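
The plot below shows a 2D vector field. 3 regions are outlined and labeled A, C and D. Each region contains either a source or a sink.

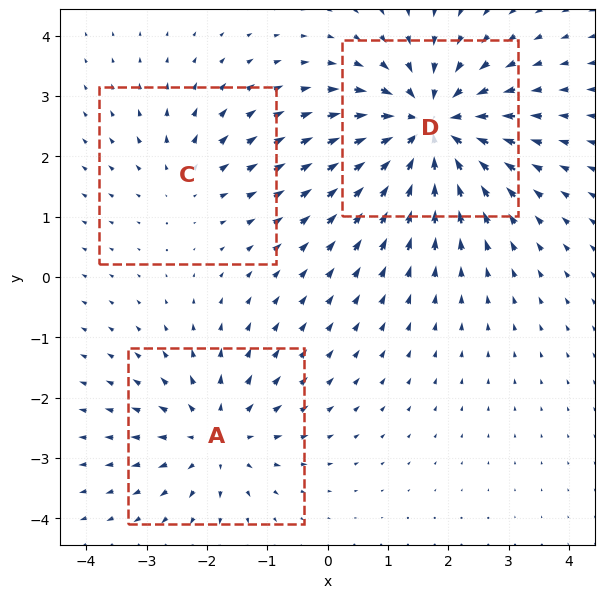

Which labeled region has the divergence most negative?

D

Divergence at each region's feature centre — A: about +3, C: about +2, D: about -5. Region D is most negative.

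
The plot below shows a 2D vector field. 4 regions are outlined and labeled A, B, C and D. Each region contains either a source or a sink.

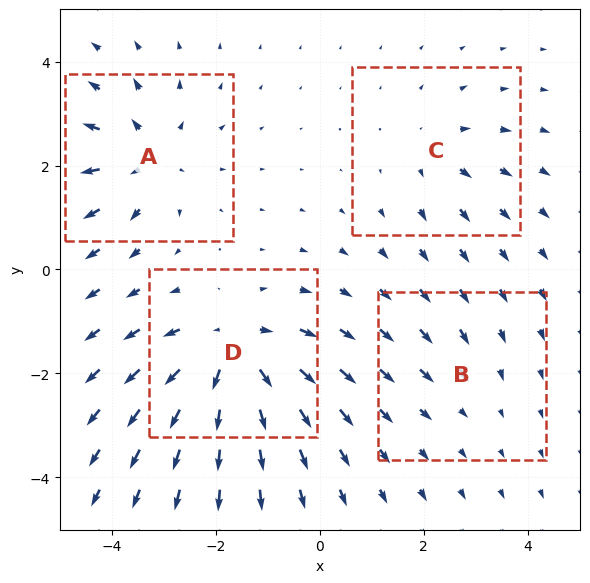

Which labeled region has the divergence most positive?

Divergence at each region's feature centre — A: about +5, B: about -2, C: about +3, D: about +7. Region D is most positive.

D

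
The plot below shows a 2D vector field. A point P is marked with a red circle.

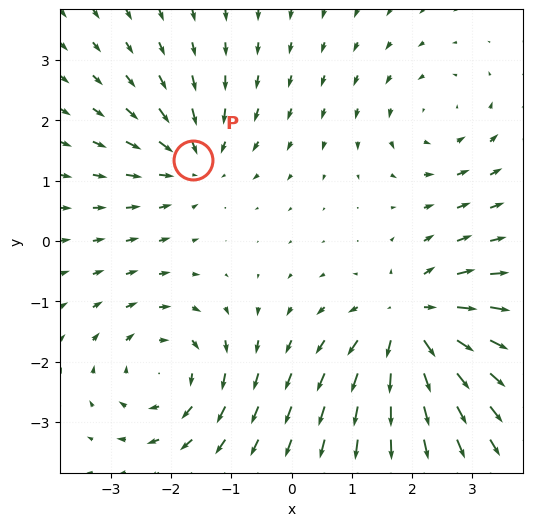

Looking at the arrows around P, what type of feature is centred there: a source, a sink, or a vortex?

At P (-1.6, 1.3) the arrows converge inward. Divergence about -4, curl ≈0 — negative divergence with near-zero curl is a sink.

sink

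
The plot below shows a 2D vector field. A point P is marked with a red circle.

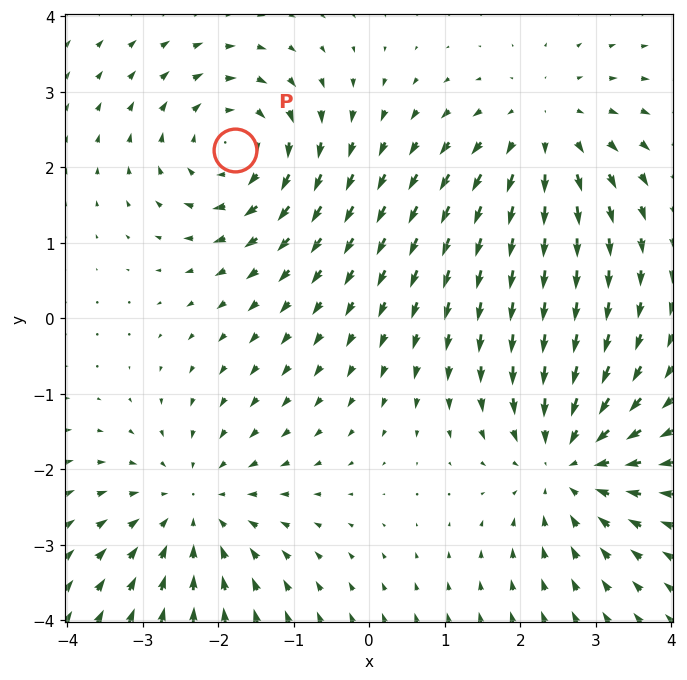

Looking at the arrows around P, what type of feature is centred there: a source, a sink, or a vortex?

vortex

At P (-1.8, 2.2) the arrows circulate clockwise. Divergence ≈0, curl about -4 — near-zero divergence with nonzero curl is a vortex.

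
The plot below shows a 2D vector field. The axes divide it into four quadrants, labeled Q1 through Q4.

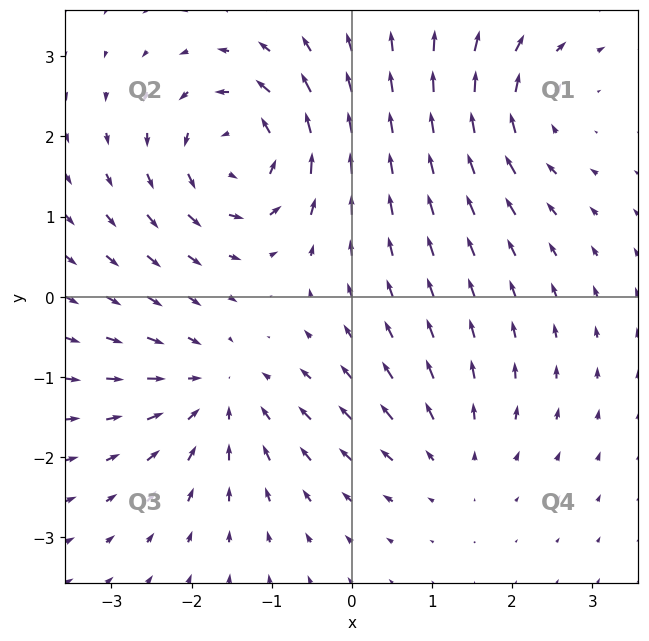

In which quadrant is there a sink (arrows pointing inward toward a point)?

The sink sits at approximately (-1.7, -1.2), which lies in quadrant Q3. The divergence there is about -4, negative as expected for a sink.

Q3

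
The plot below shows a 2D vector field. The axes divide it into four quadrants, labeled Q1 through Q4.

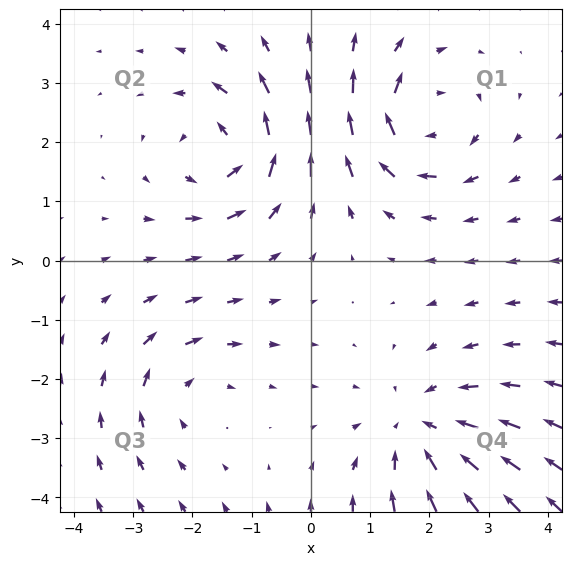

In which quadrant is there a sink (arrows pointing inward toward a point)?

The sink sits at approximately (1.9, -2.8), which lies in quadrant Q4. The divergence there is about -4, negative as expected for a sink.

Q4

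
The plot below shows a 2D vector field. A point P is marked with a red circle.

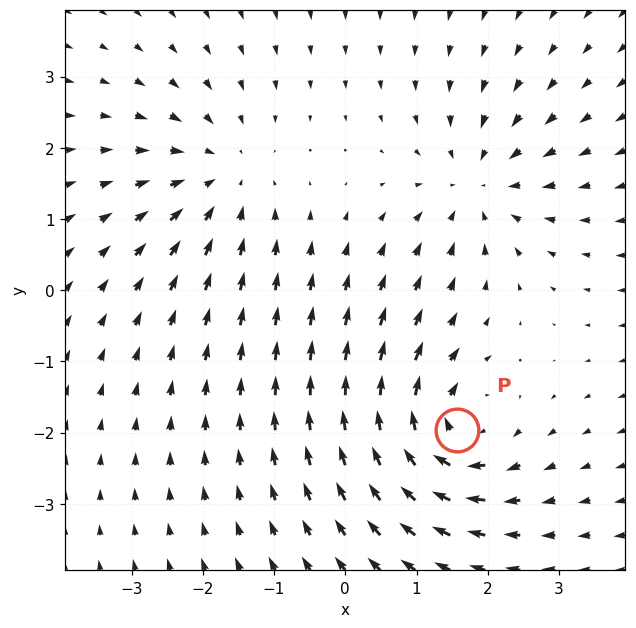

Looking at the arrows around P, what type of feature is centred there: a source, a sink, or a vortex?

At P (1.6, -2.0) the arrows circulate clockwise. Divergence ≈0, curl about -7 — near-zero divergence with nonzero curl is a vortex.

vortex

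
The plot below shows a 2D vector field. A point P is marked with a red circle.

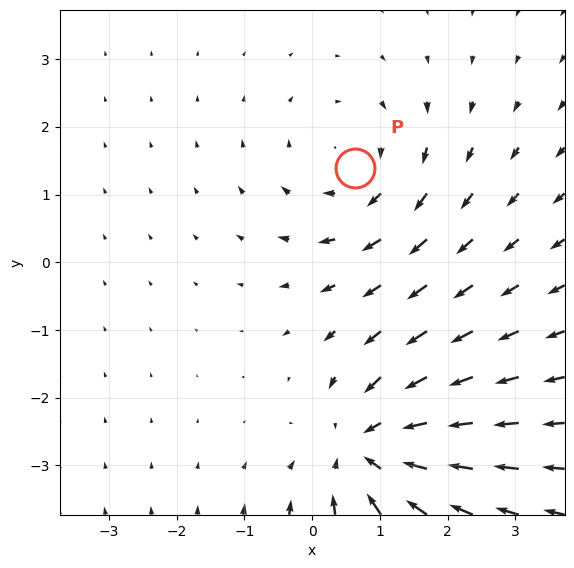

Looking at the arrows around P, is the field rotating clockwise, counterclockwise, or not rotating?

Near P at (0.6, 1.4) the arrows circulate clockwise. The curl (z-component) there is about -2; negative curl means clockwise rotation.

clockwise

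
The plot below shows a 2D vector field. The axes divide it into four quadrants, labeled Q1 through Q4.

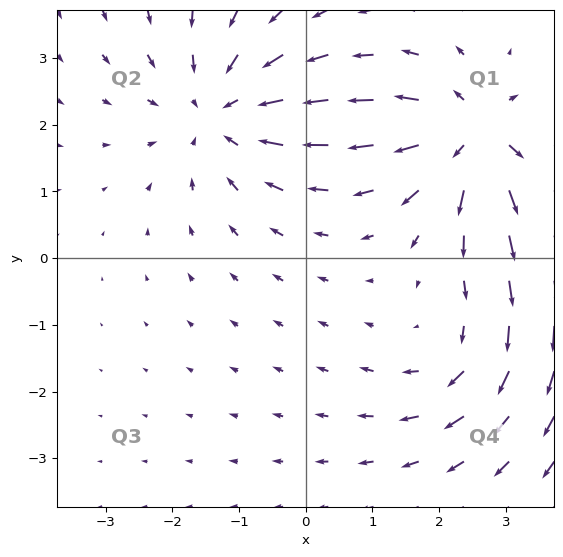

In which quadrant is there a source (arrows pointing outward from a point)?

Q1

The source sits at approximately (2.5, 1.8), which lies in quadrant Q1. The divergence there is about +5, positive as expected for a source.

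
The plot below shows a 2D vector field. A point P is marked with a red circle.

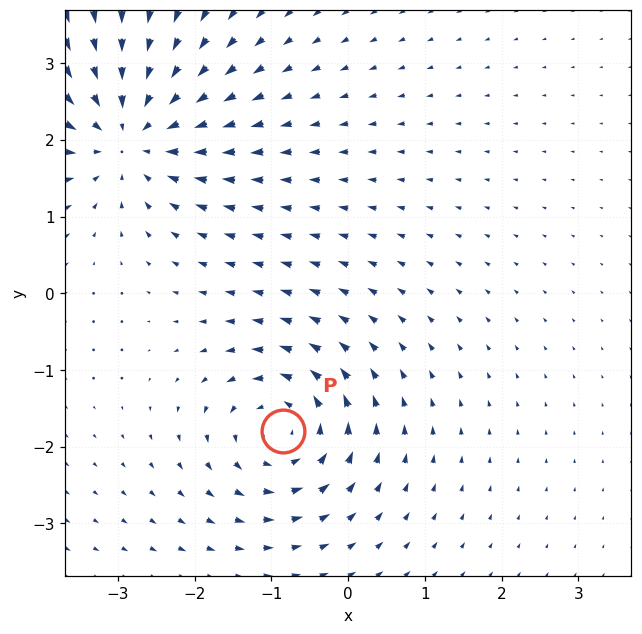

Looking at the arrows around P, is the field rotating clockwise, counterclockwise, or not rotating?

Near P at (-0.9, -1.8) the arrows circulate counterclockwise. The curl (z-component) there is about +5; positive curl means counterclockwise rotation.

counterclockwise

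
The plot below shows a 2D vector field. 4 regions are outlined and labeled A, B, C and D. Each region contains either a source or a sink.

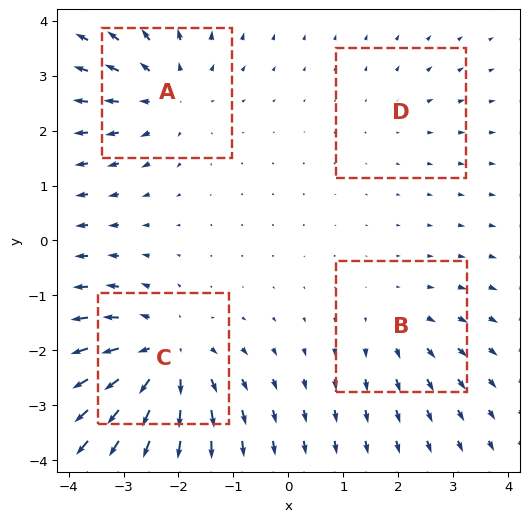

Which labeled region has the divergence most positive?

Divergence at each region's feature centre — A: about +5, B: about +3, C: about +7, D: about +2. Region C is most positive.

C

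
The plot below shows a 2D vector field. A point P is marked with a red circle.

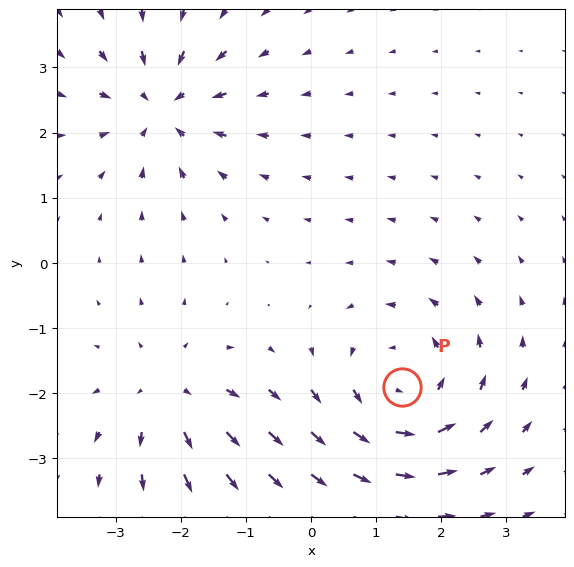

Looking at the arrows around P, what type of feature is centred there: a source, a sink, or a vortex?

At P (1.4, -1.9) the arrows circulate counterclockwise. Divergence ≈0, curl about +4 — near-zero divergence with nonzero curl is a vortex.

vortex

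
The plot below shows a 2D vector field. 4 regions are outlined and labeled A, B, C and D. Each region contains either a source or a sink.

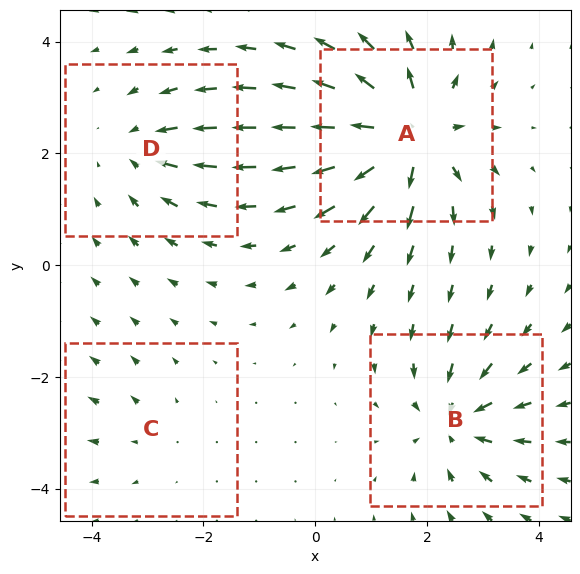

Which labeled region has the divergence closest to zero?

C

Divergence at each region's feature centre — A: about +8, B: about -5, C: about +2, D: about -4. Region C is closest to zero.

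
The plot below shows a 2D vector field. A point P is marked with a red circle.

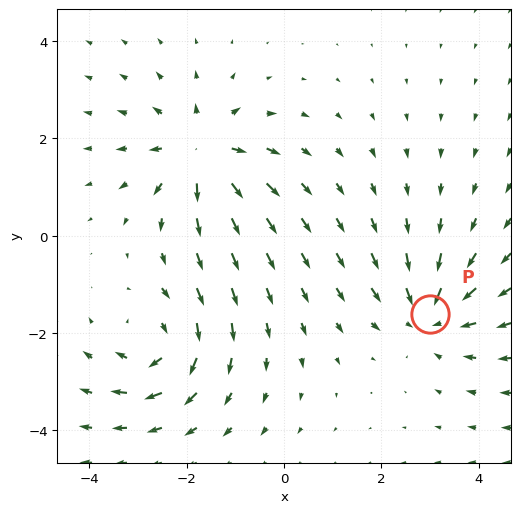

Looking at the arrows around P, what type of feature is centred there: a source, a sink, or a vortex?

At P (3.0, -1.6) the arrows converge inward. Divergence about -3, curl ≈0 — negative divergence with near-zero curl is a sink.

sink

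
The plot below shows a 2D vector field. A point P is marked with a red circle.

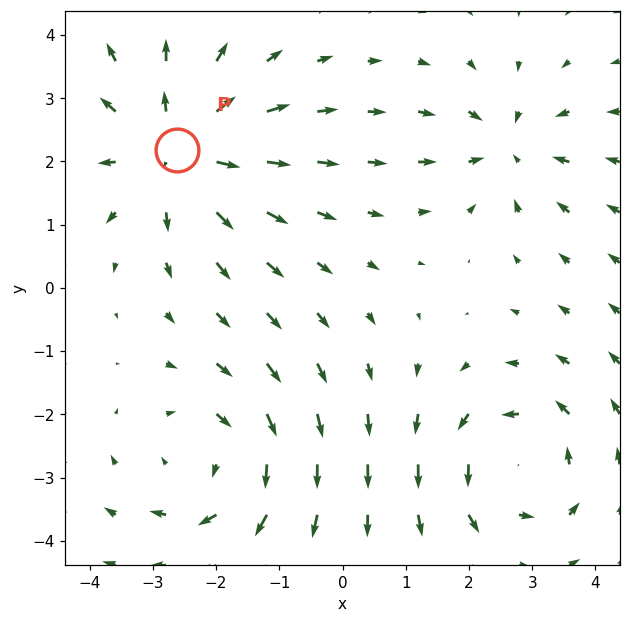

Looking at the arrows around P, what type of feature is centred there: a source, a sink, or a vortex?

At P (-2.6, 2.2) the arrows spread outward. Divergence about +4, curl ≈0 — positive divergence with near-zero curl is a source.

source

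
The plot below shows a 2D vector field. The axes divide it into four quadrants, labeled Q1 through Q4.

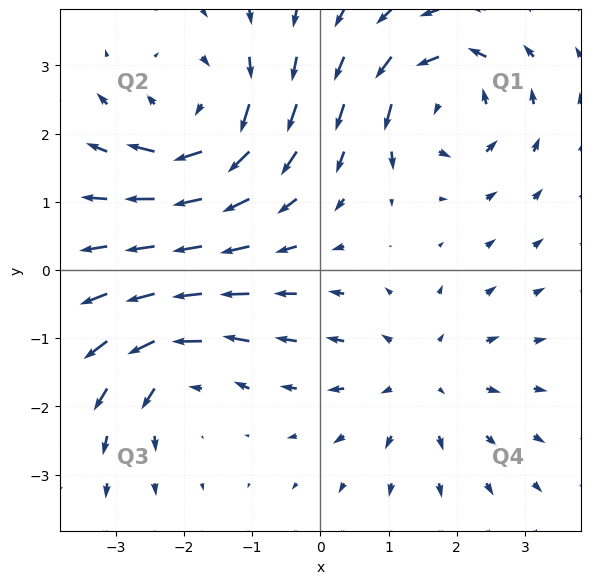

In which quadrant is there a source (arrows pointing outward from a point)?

Q4

The source sits at approximately (1.5, -1.6), which lies in quadrant Q4. The divergence there is about +3, positive as expected for a source.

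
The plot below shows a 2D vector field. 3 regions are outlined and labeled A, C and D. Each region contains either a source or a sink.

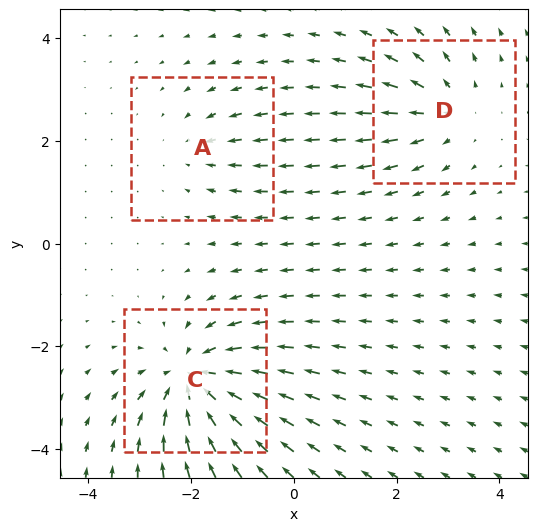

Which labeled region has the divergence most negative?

Divergence at each region's feature centre — A: about -2, C: about -6, D: about +3. Region C is most negative.

C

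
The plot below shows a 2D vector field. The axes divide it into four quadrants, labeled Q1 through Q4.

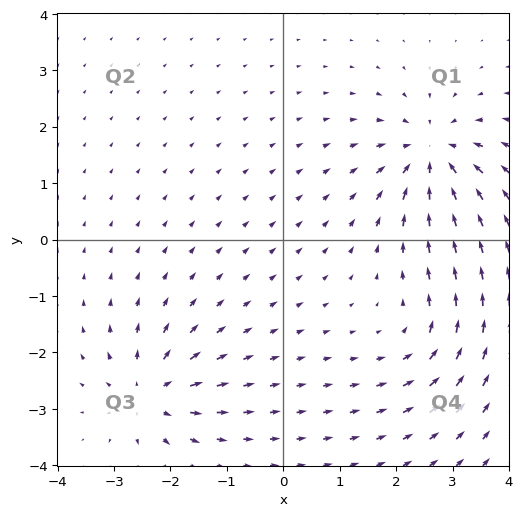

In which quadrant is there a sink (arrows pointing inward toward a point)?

Q1

The sink sits at approximately (2.6, 1.5), which lies in quadrant Q1. The divergence there is about -5, negative as expected for a sink.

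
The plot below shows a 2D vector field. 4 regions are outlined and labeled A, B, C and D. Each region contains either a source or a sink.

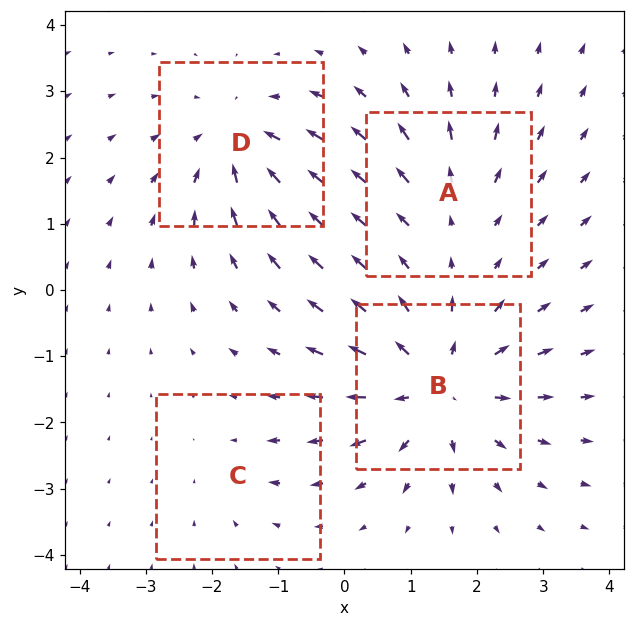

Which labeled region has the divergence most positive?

Divergence at each region's feature centre — A: about +3, B: about +6, C: about -2, D: about -5. Region B is most positive.

B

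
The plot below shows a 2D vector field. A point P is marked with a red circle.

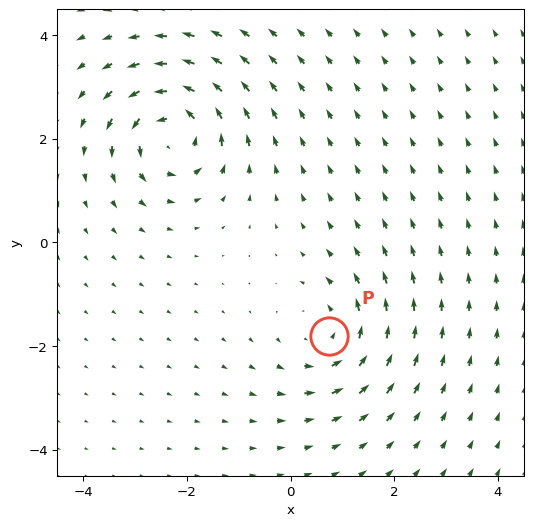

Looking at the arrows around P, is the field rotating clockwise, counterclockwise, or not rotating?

counterclockwise

Near P at (0.7, -1.8) the arrows circulate counterclockwise. The curl (z-component) there is about +4; positive curl means counterclockwise rotation.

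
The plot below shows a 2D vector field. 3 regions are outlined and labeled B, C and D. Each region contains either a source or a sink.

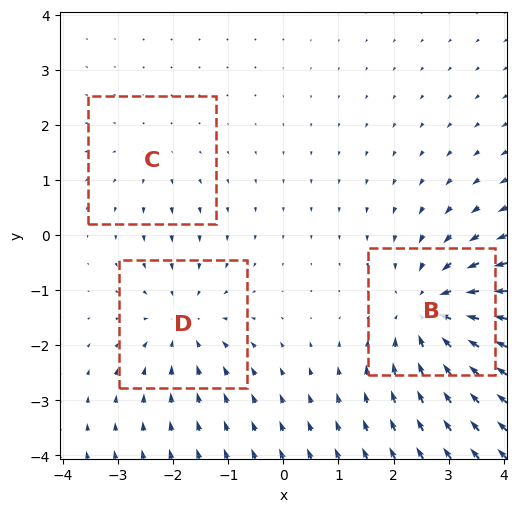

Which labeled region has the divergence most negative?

B

Divergence at each region's feature centre — B: about -4, C: about +2, D: about -3. Region B is most negative.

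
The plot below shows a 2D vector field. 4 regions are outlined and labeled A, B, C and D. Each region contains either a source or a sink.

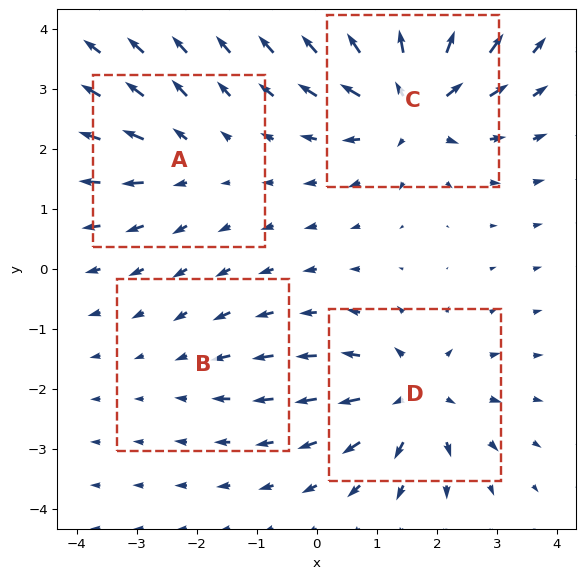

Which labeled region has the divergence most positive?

Divergence at each region's feature centre — A: about +3, B: about -2, C: about +7, D: about +5. Region C is most positive.

C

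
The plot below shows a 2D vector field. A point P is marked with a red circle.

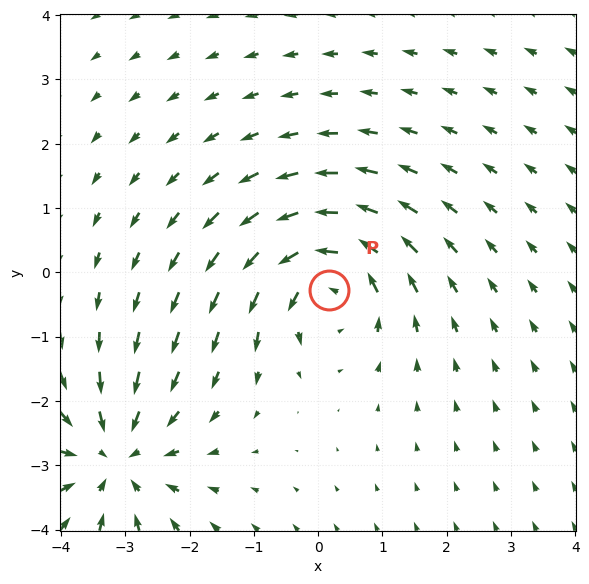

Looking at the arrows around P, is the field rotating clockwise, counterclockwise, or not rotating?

counterclockwise

Near P at (0.2, -0.3) the arrows circulate counterclockwise. The curl (z-component) there is about +5; positive curl means counterclockwise rotation.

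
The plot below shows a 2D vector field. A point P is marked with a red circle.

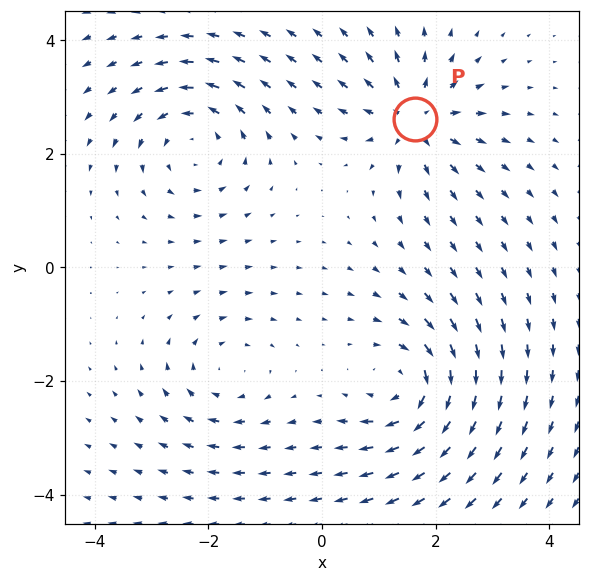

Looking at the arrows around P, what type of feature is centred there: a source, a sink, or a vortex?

At P (1.6, 2.6) the arrows spread outward. Divergence about +6, curl ≈0 — positive divergence with near-zero curl is a source.

source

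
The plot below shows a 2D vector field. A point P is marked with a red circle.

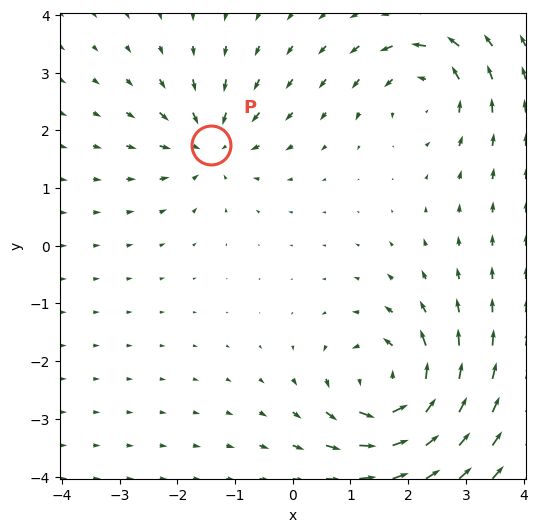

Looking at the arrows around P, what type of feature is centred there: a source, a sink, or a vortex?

At P (-1.4, 1.8) the arrows converge inward. Divergence about -4, curl ≈0 — negative divergence with near-zero curl is a sink.

sink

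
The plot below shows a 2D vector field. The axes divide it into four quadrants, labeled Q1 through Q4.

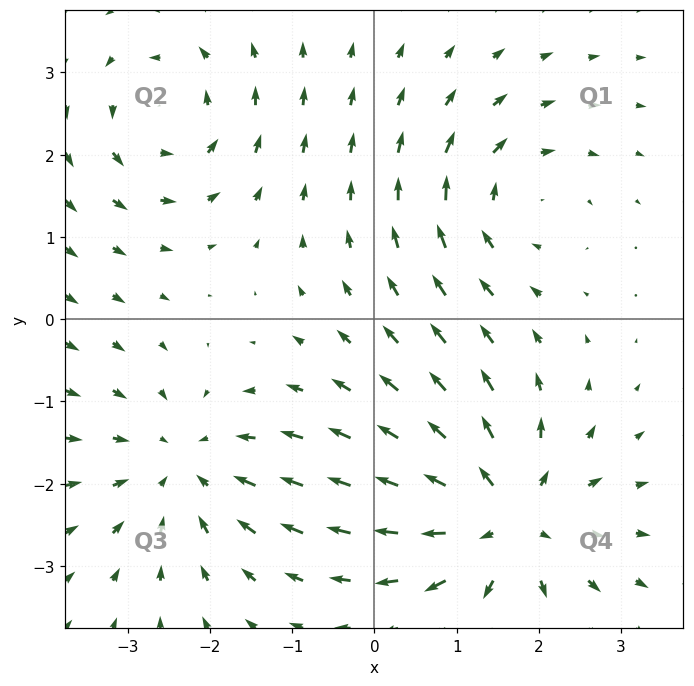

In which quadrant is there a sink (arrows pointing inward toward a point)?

Q3

The sink sits at approximately (-2.3, -1.8), which lies in quadrant Q3. The divergence there is about -3, negative as expected for a sink.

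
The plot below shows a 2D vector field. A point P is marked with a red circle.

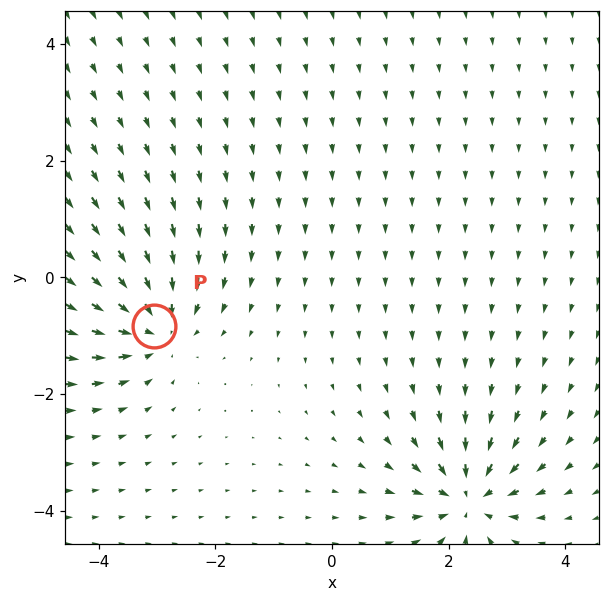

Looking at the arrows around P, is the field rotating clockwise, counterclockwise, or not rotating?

not rotating

Near P at (-3.0, -0.8) the arrows show no circulation. The curl there is ≈0.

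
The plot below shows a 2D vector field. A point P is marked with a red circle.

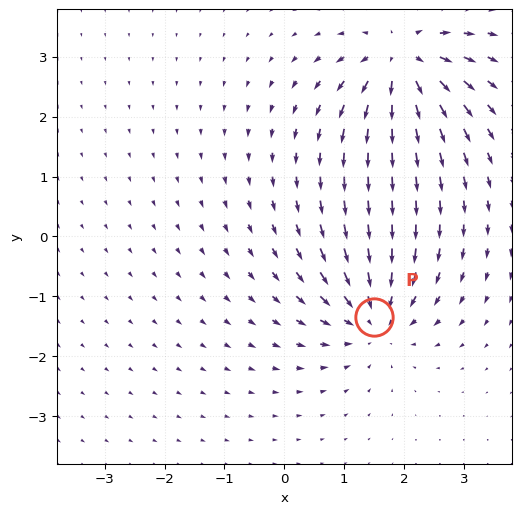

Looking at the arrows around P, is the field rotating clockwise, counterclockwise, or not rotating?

not rotating

Near P at (1.5, -1.4) the arrows show no circulation. The curl there is ≈0.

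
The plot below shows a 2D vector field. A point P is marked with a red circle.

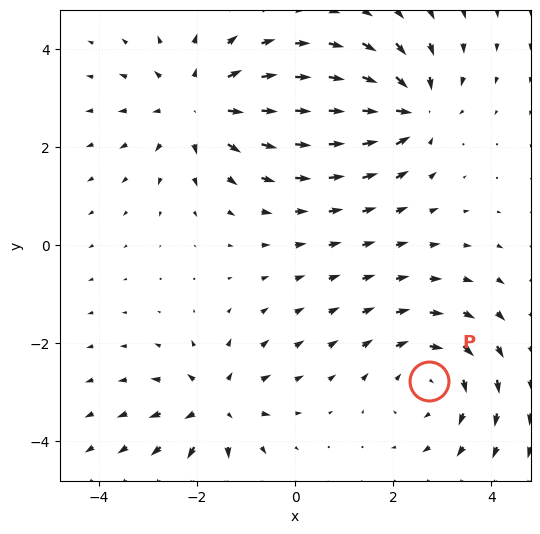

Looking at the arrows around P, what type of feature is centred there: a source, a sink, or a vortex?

vortex

At P (2.7, -2.8) the arrows circulate clockwise. Divergence ≈0, curl about -4 — near-zero divergence with nonzero curl is a vortex.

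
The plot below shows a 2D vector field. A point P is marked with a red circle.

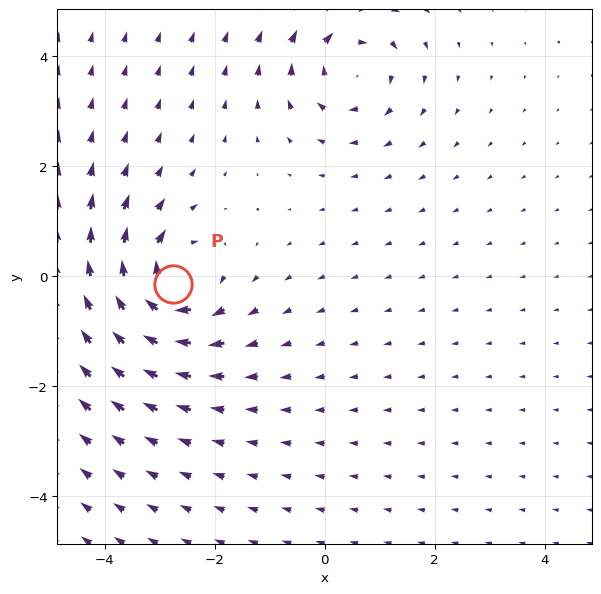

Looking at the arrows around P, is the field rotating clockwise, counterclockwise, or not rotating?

clockwise

Near P at (-2.8, -0.1) the arrows circulate clockwise. The curl (z-component) there is about -5; negative curl means clockwise rotation.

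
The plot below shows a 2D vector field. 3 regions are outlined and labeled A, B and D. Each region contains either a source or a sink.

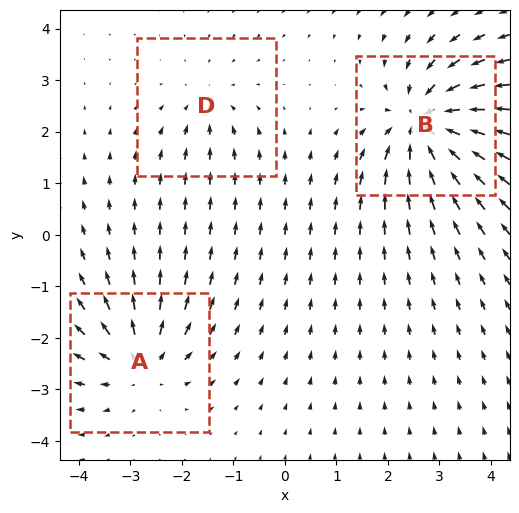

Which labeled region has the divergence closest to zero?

D

Divergence at each region's feature centre — A: about +4, B: about -6, D: about -2. Region D is closest to zero.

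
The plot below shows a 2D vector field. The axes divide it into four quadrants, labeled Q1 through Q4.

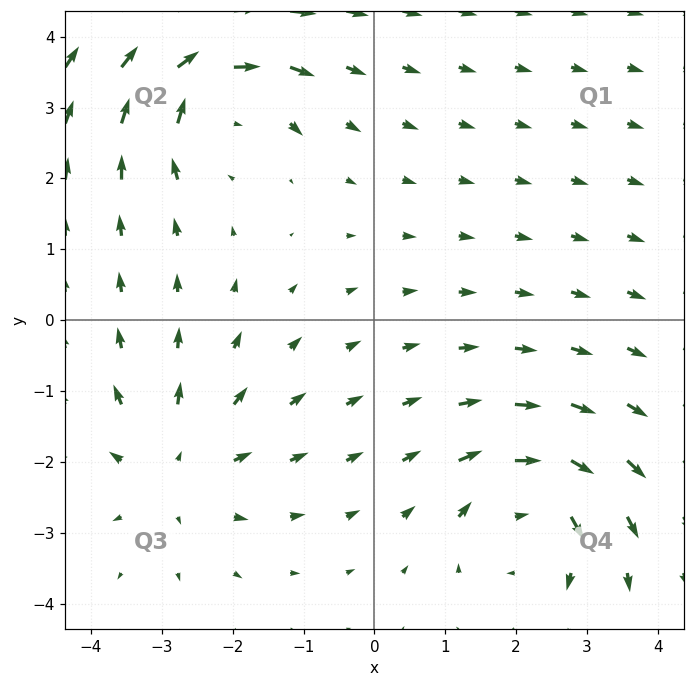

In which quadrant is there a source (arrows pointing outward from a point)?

The source sits at approximately (-2.8, -2.1), which lies in quadrant Q3. The divergence there is about +4, positive as expected for a source.

Q3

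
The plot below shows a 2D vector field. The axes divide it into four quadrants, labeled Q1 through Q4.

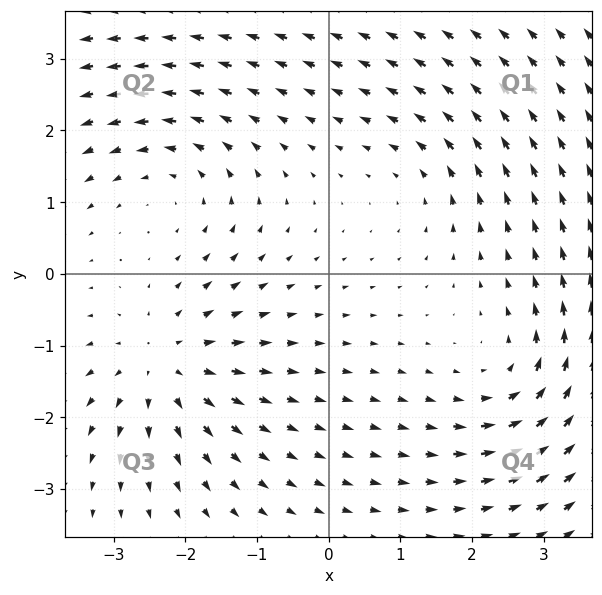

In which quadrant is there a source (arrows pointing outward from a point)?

Q3

The source sits at approximately (-2.3, -1.3), which lies in quadrant Q3. The divergence there is about +5, positive as expected for a source.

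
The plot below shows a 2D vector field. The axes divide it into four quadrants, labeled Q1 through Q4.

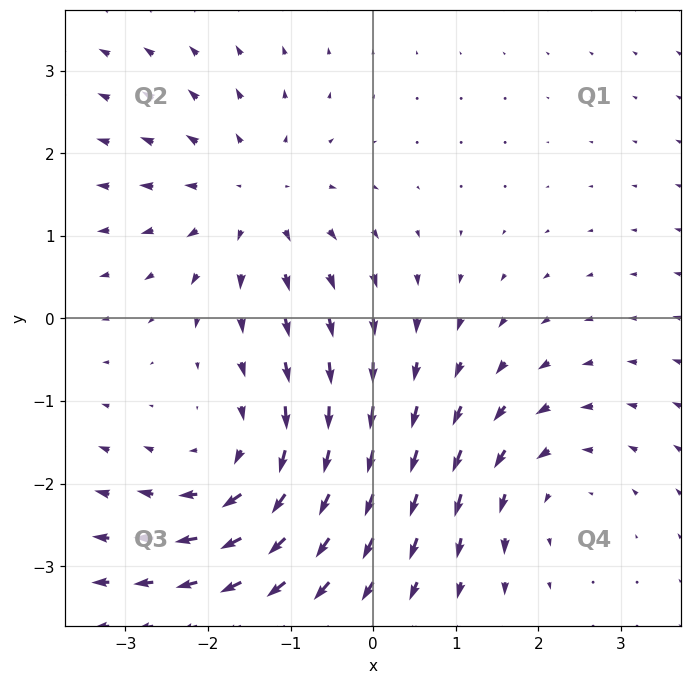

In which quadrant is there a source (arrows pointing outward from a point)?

The source sits at approximately (-1.5, 1.4), which lies in quadrant Q2. The divergence there is about +3, positive as expected for a source.

Q2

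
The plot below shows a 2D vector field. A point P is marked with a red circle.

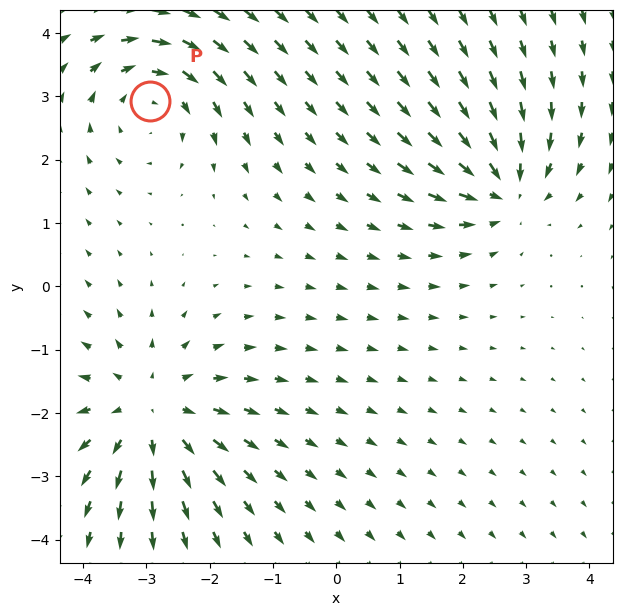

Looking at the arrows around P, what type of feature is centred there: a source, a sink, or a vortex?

At P (-2.9, 2.9) the arrows circulate clockwise. Divergence ≈0, curl about -3 — near-zero divergence with nonzero curl is a vortex.

vortex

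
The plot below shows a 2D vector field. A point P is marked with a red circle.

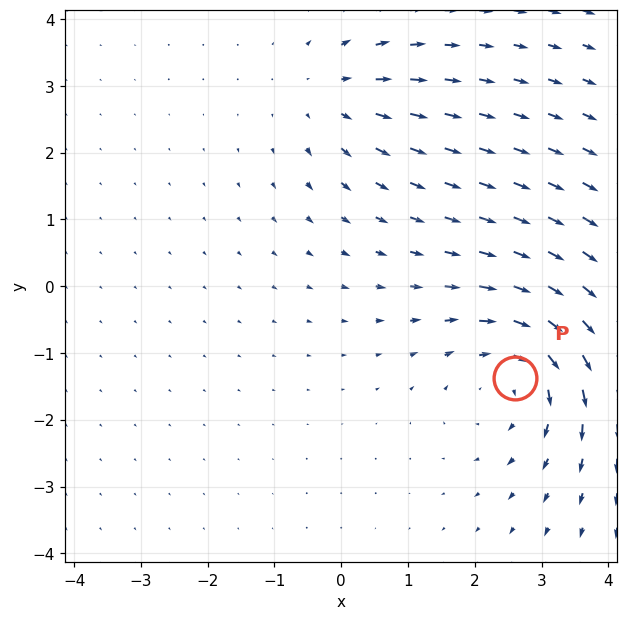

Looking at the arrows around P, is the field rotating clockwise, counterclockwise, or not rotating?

clockwise

Near P at (2.6, -1.4) the arrows circulate clockwise. The curl (z-component) there is about -4; negative curl means clockwise rotation.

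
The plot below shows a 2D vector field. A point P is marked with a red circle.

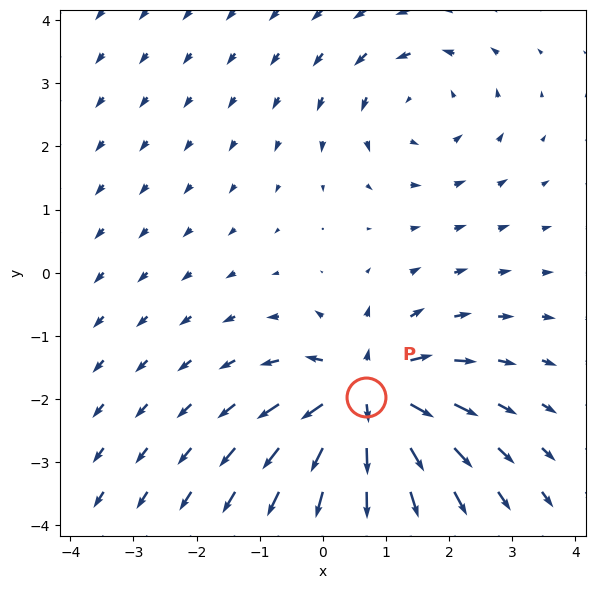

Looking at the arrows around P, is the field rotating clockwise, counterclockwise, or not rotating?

not rotating

Near P at (0.7, -2.0) the arrows show no circulation. The curl there is ≈0.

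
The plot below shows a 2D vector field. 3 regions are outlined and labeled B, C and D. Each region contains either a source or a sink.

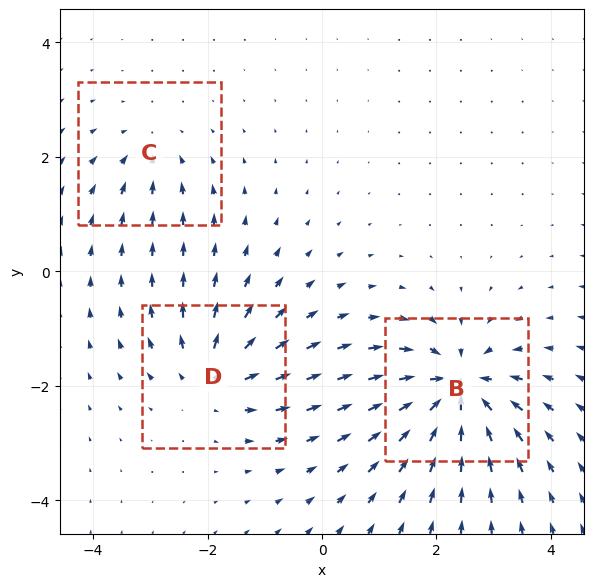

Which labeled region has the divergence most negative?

Divergence at each region's feature centre — B: about -6, C: about -3, D: about +4. Region B is most negative.

B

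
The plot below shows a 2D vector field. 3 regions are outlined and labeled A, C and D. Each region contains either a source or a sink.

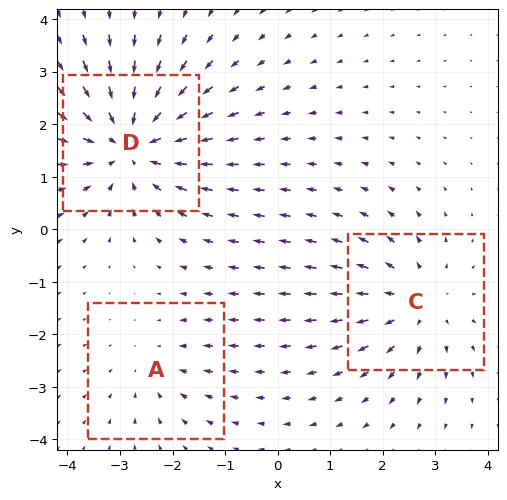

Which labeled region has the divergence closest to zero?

Divergence at each region's feature centre — A: about -2, C: about +3, D: about -4. Region A is closest to zero.

A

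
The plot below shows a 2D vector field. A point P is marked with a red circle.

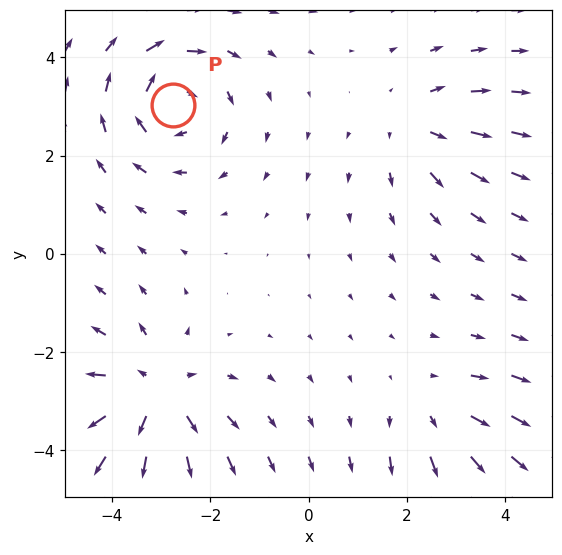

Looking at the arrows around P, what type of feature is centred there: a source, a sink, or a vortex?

vortex

At P (-2.8, 3.0) the arrows circulate clockwise. Divergence ≈0, curl about -5 — near-zero divergence with nonzero curl is a vortex.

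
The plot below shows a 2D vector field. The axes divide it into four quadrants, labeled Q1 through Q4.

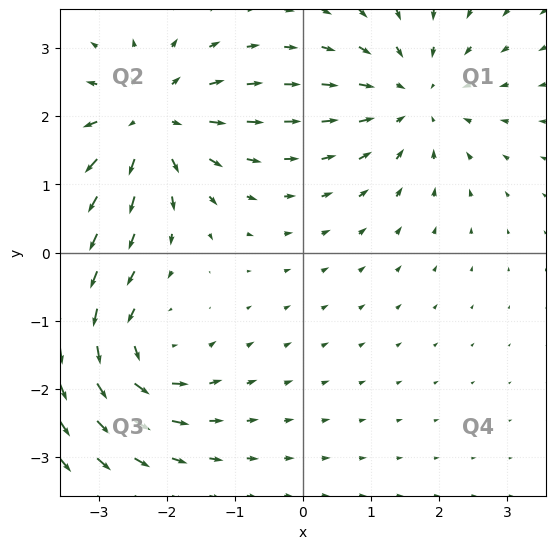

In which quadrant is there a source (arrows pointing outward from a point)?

Q2

The source sits at approximately (-2.2, 1.9), which lies in quadrant Q2. The divergence there is about +4, positive as expected for a source.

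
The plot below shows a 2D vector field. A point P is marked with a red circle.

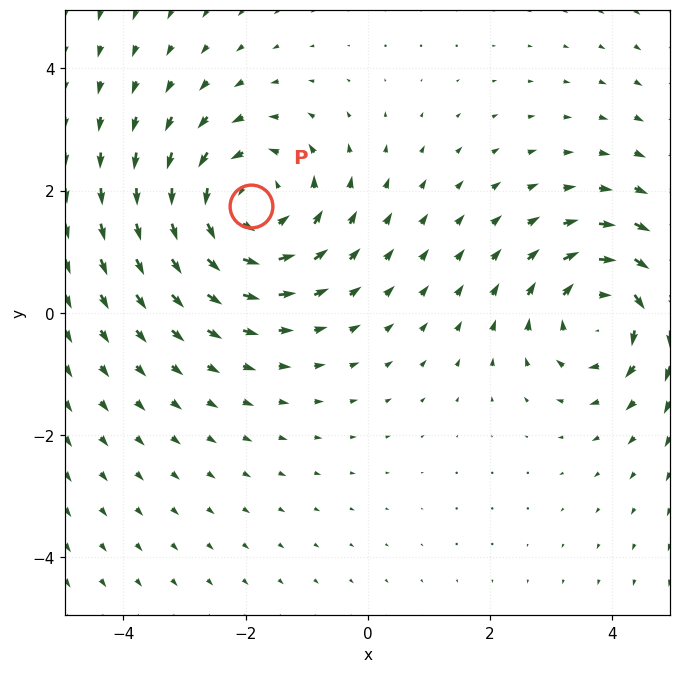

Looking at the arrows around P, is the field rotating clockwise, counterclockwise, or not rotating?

Near P at (-1.9, 1.7) the arrows circulate counterclockwise. The curl (z-component) there is about +4; positive curl means counterclockwise rotation.

counterclockwise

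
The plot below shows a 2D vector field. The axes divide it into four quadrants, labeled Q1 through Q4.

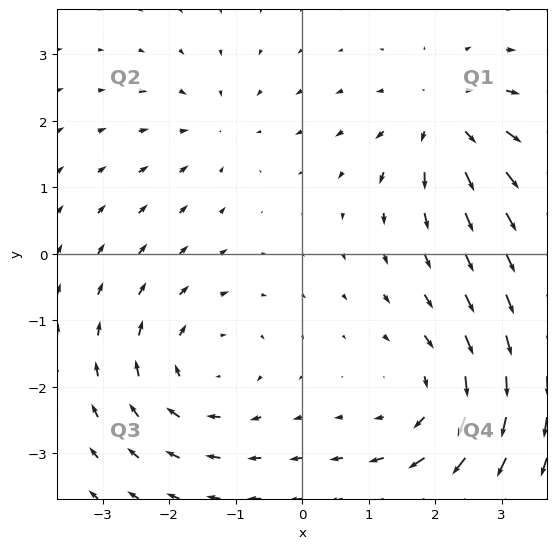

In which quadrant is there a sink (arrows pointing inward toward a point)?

Q2

The sink sits at approximately (-1.3, 1.9), which lies in quadrant Q2. The divergence there is about -3, negative as expected for a sink.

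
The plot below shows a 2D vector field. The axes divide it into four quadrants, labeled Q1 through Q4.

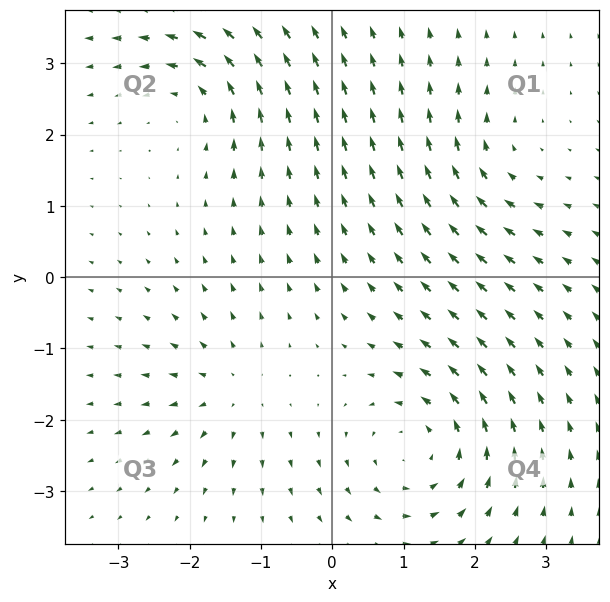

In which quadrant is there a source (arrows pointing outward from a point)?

Q3

The source sits at approximately (-1.4, -1.6), which lies in quadrant Q3. The divergence there is about +4, positive as expected for a source.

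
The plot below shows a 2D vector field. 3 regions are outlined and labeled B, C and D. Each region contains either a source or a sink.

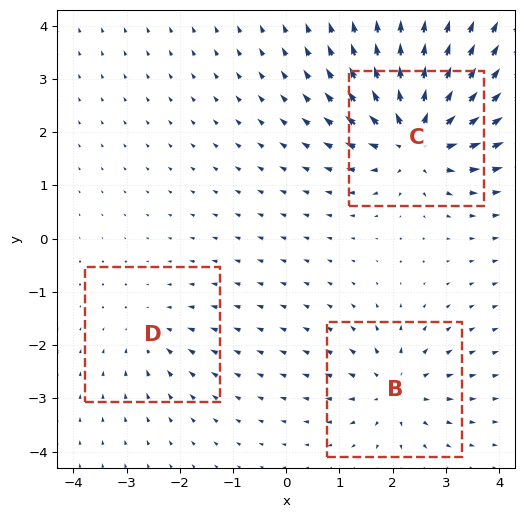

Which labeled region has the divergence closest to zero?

Divergence at each region's feature centre — B: about +4, C: about +6, D: about -2. Region D is closest to zero.

D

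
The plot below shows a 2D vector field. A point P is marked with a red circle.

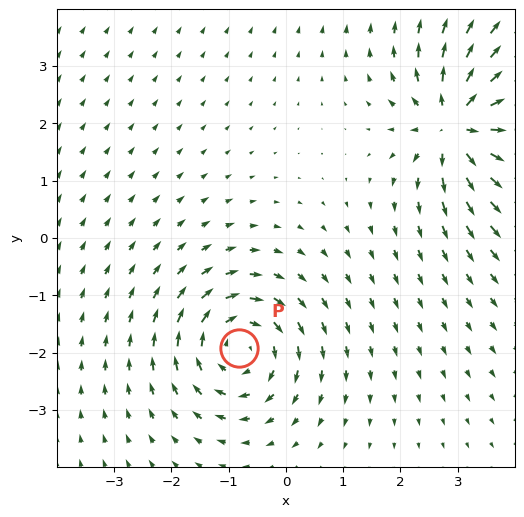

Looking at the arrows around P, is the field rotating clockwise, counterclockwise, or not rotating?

clockwise

Near P at (-0.8, -1.9) the arrows circulate clockwise. The curl (z-component) there is about -3; negative curl means clockwise rotation.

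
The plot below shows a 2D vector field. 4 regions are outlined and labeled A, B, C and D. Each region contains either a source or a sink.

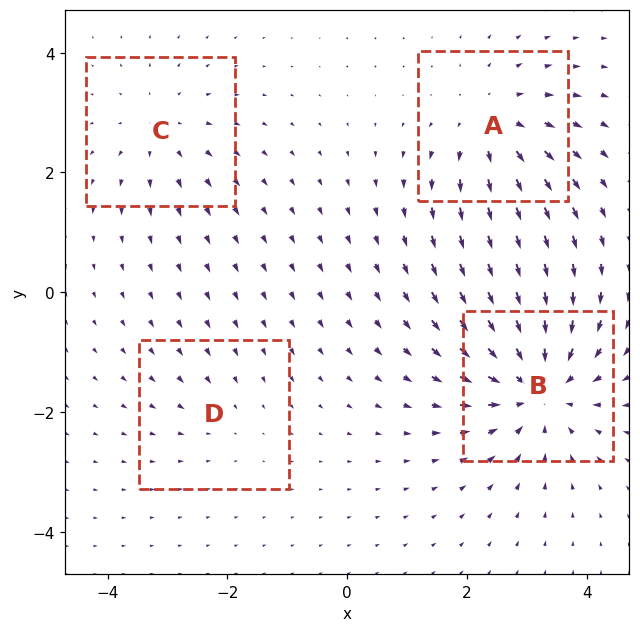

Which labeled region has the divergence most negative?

Divergence at each region's feature centre — A: about +4, B: about -6, C: about +3, D: about -2. Region B is most negative.

B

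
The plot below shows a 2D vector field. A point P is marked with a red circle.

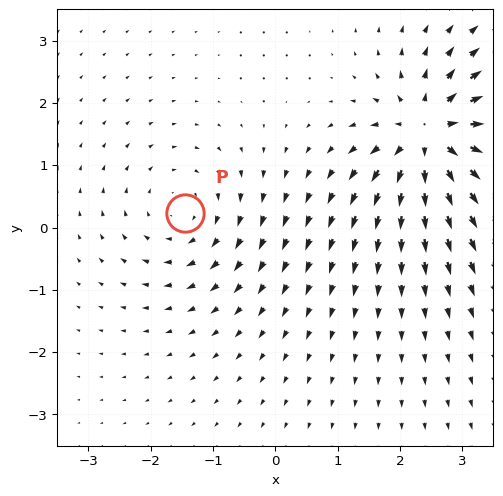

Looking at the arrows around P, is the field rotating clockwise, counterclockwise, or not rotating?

Near P at (-1.5, 0.2) the arrows circulate clockwise. The curl (z-component) there is about -3; negative curl means clockwise rotation.

clockwise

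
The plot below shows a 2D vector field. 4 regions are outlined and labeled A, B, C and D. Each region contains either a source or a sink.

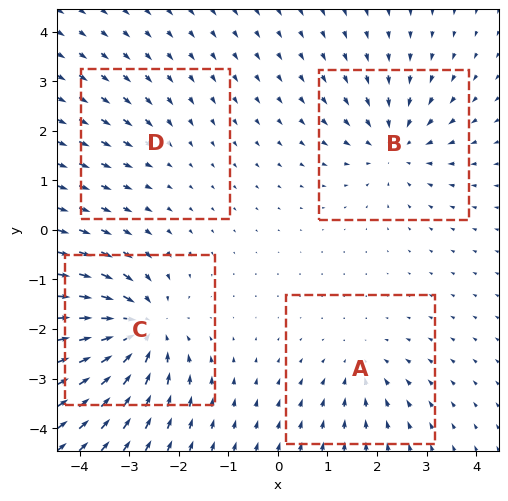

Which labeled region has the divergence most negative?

C

Divergence at each region's feature centre — A: about -3, B: about -5, C: about -7, D: about -2. Region C is most negative.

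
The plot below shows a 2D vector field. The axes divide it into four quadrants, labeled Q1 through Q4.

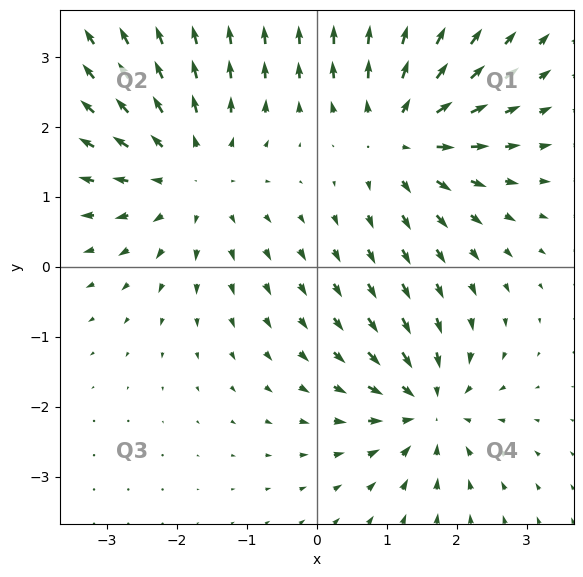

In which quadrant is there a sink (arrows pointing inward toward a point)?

The sink sits at approximately (1.6, -2.0), which lies in quadrant Q4. The divergence there is about -5, negative as expected for a sink.

Q4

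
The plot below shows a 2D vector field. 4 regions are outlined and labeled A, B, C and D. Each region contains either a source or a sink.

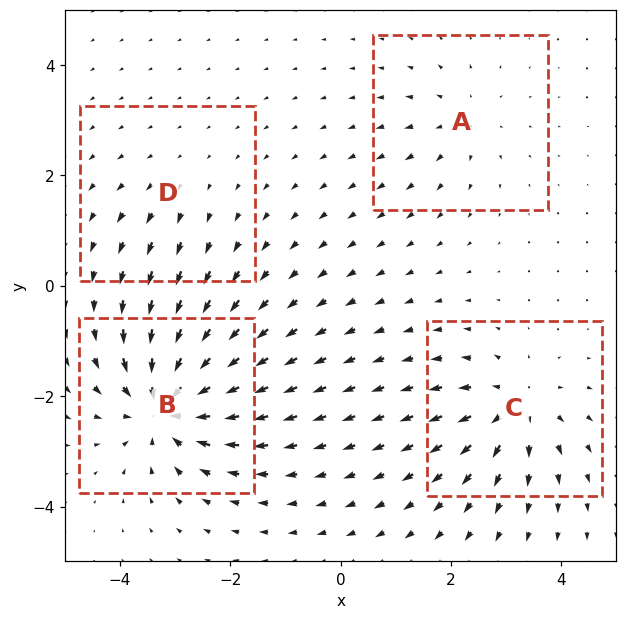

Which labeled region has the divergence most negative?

B

Divergence at each region's feature centre — A: about +3, B: about -8, C: about +5, D: about +2. Region B is most negative.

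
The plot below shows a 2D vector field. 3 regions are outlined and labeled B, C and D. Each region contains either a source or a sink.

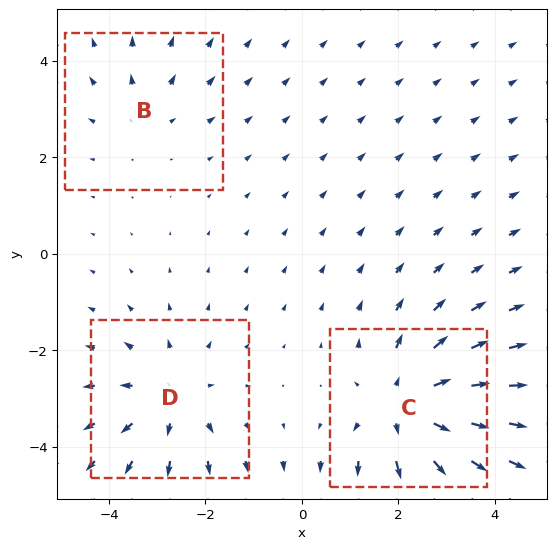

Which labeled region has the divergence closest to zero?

Divergence at each region's feature centre — B: about +2, C: about +4, D: about +3. Region B is closest to zero.

B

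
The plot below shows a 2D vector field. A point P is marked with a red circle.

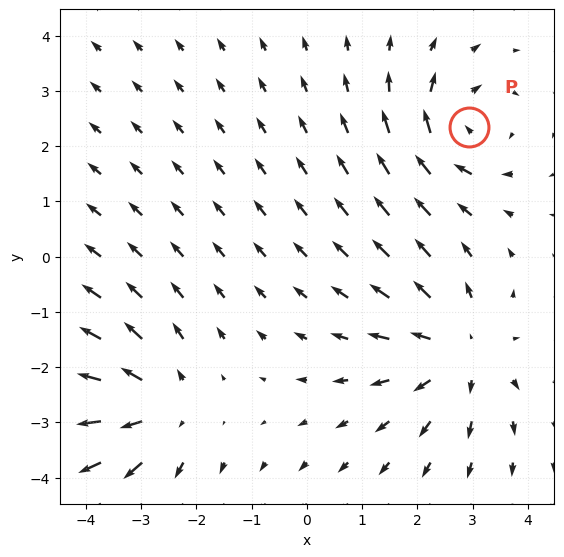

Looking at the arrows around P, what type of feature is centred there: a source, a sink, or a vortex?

vortex

At P (2.9, 2.3) the arrows circulate clockwise. Divergence ≈0, curl about -4 — near-zero divergence with nonzero curl is a vortex.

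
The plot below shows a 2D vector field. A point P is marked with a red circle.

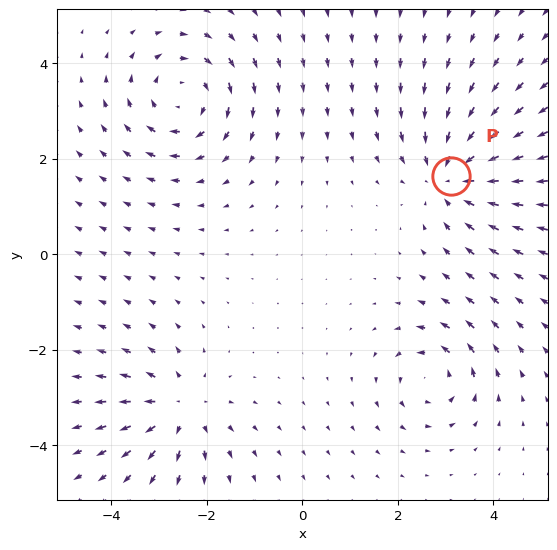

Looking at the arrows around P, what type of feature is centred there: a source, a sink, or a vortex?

At P (3.1, 1.6) the arrows converge inward. Divergence about -5, curl ≈0 — negative divergence with near-zero curl is a sink.

sink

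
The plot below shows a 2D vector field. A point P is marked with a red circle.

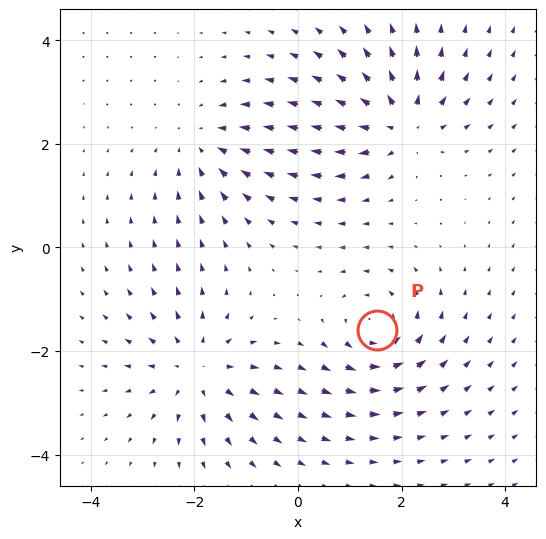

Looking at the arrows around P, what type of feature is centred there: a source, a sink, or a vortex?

At P (1.5, -1.6) the arrows circulate counterclockwise. Divergence ≈0, curl about +5 — near-zero divergence with nonzero curl is a vortex.

vortex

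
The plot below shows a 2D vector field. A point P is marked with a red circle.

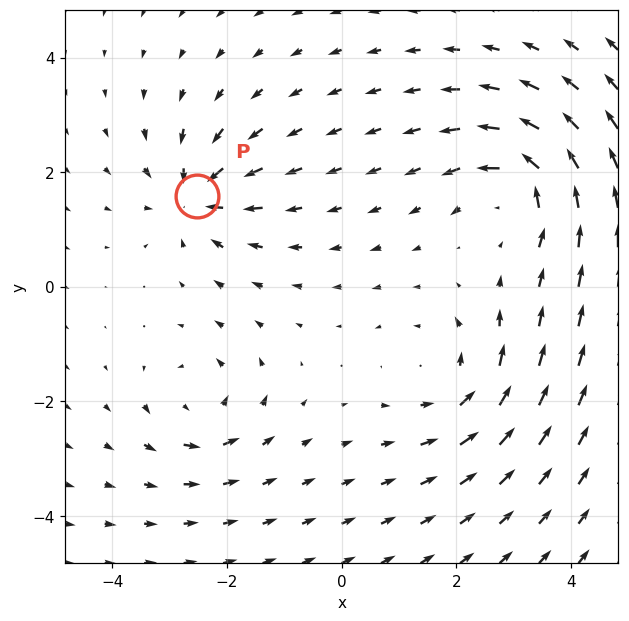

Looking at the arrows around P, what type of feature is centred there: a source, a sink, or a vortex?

At P (-2.5, 1.6) the arrows converge inward. Divergence about -5, curl ≈0 — negative divergence with near-zero curl is a sink.

sink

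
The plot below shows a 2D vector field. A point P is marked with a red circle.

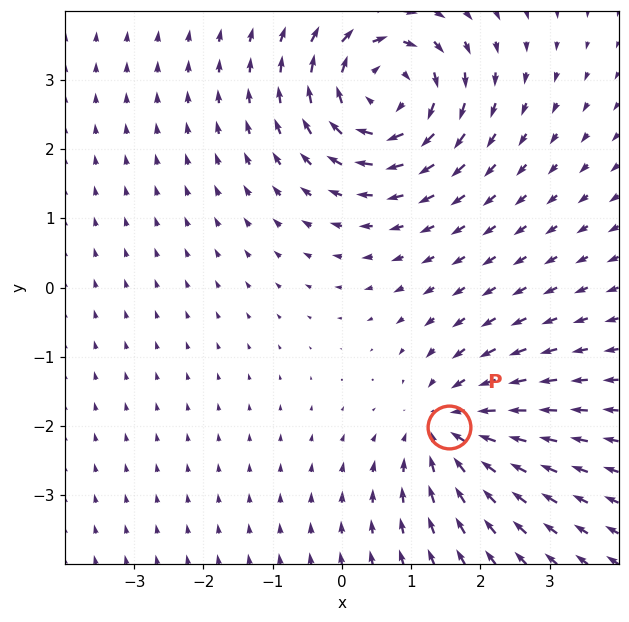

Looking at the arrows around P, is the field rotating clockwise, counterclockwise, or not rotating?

Near P at (1.5, -2.0) the arrows show no circulation. The curl there is ≈0.

not rotating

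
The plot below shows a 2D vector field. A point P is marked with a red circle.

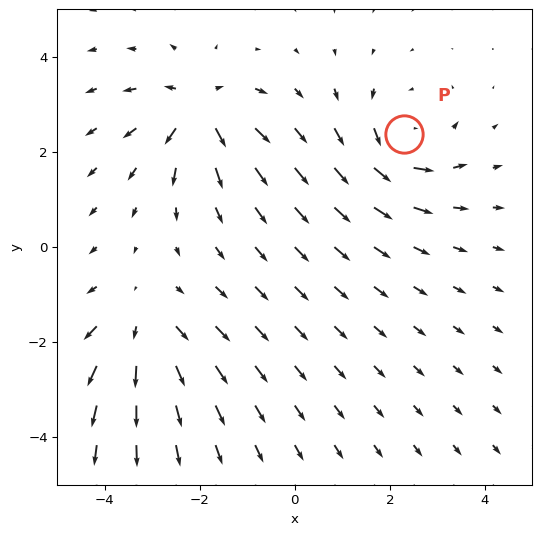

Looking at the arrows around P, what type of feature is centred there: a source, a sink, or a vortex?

At P (2.3, 2.4) the arrows circulate counterclockwise. Divergence ≈0, curl about +5 — near-zero divergence with nonzero curl is a vortex.

vortex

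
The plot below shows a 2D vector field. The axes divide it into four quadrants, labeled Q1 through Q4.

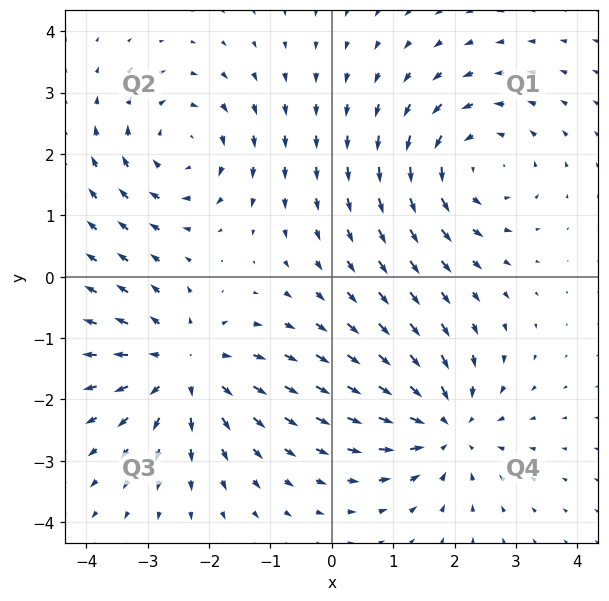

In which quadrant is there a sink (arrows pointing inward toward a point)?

Q4

The sink sits at approximately (1.9, -2.4), which lies in quadrant Q4. The divergence there is about -5, negative as expected for a sink.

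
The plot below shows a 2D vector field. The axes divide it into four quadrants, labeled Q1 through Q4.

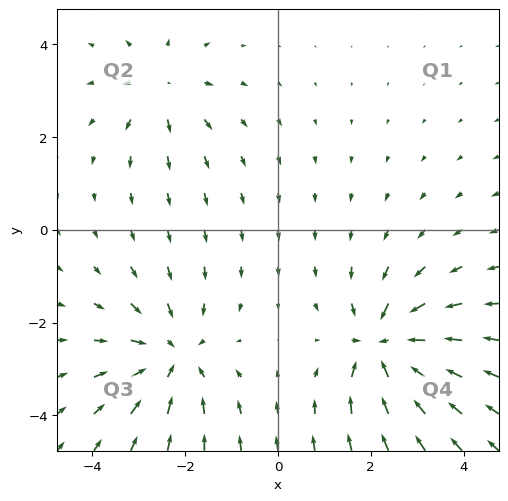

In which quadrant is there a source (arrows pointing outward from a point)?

Q2

The source sits at approximately (-2.5, 3.1), which lies in quadrant Q2. The divergence there is about +3, positive as expected for a source.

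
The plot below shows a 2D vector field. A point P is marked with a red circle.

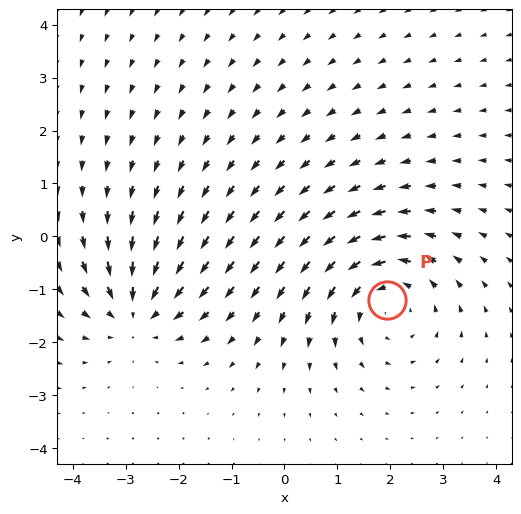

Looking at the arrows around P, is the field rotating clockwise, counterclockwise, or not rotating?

counterclockwise

Near P at (1.9, -1.2) the arrows circulate counterclockwise. The curl (z-component) there is about +4; positive curl means counterclockwise rotation.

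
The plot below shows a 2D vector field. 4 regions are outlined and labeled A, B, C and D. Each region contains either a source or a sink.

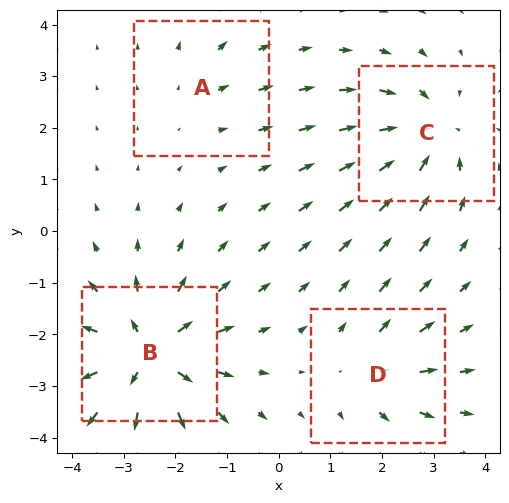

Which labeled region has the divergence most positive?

Divergence at each region's feature centre — A: about +2, B: about +7, C: about -5, D: about +4. Region B is most positive.

B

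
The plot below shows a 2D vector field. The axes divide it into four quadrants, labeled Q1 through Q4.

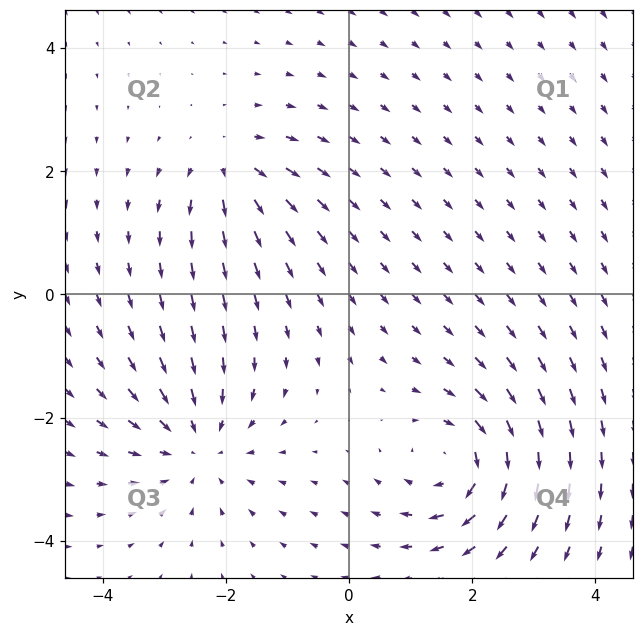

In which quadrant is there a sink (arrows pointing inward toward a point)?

The sink sits at approximately (-2.5, -2.5), which lies in quadrant Q3. The divergence there is about -4, negative as expected for a sink.

Q3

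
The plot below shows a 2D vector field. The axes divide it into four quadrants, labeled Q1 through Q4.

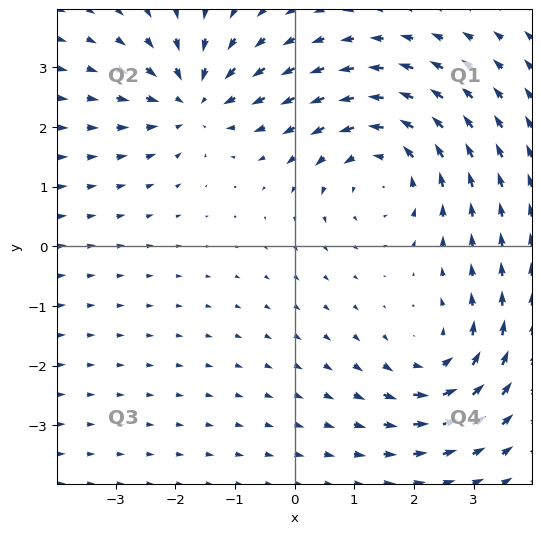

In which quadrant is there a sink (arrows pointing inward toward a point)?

Q2

The sink sits at approximately (-1.7, 2.4), which lies in quadrant Q2. The divergence there is about -4, negative as expected for a sink.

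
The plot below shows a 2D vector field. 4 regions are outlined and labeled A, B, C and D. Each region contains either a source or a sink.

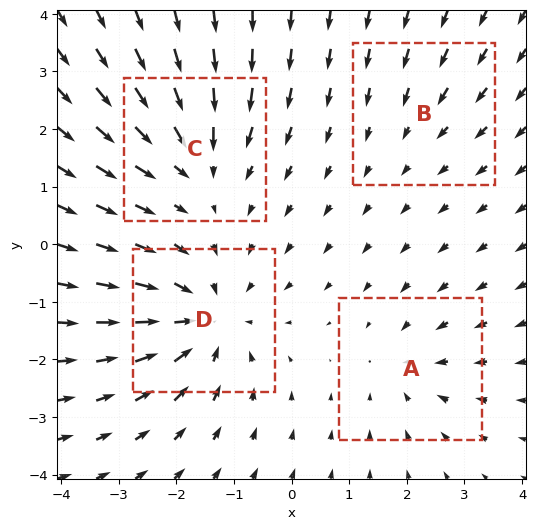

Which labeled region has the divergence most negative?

Divergence at each region's feature centre — A: about -3, B: about -2, C: about -4, D: about -6. Region D is most negative.

D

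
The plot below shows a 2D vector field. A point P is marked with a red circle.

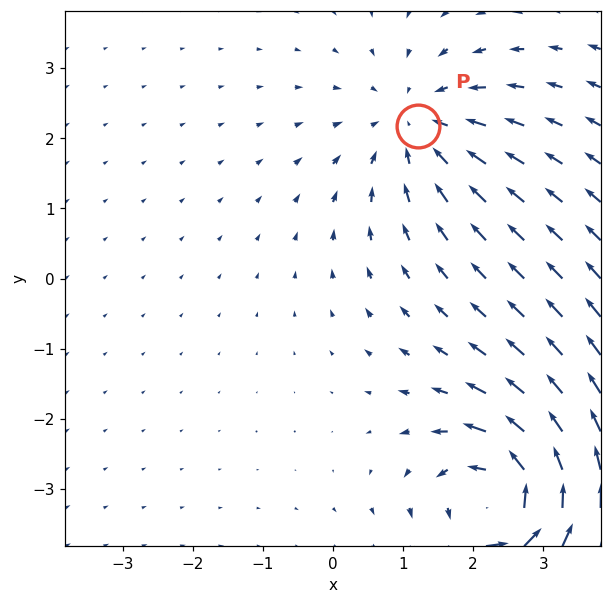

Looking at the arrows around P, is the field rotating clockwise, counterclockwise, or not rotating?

Near P at (1.2, 2.2) the arrows show no circulation. The curl there is ≈0.

not rotating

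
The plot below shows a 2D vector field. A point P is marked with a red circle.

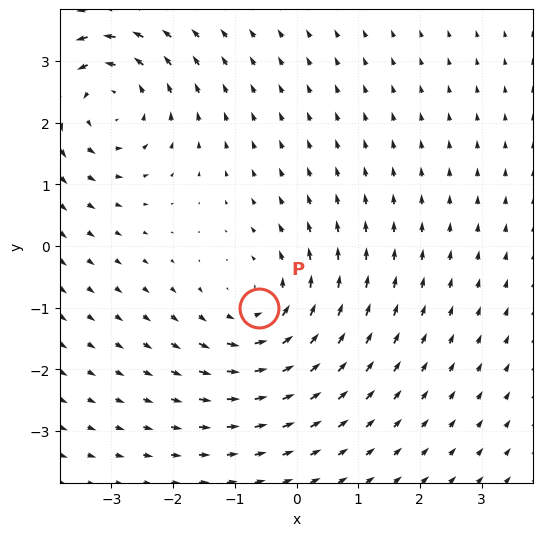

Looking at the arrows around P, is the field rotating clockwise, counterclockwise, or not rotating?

Near P at (-0.6, -1.0) the arrows circulate counterclockwise. The curl (z-component) there is about +4; positive curl means counterclockwise rotation.

counterclockwise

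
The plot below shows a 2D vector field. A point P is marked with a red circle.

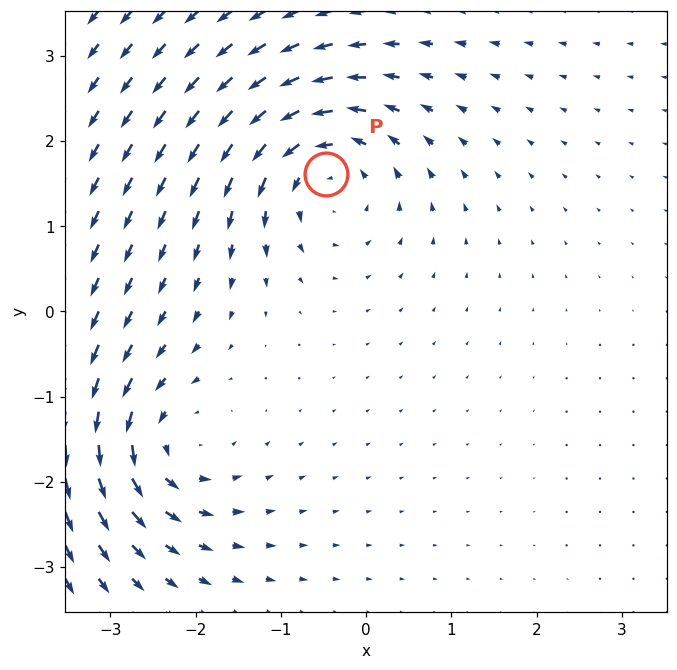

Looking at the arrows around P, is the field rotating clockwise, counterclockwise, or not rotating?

counterclockwise

Near P at (-0.5, 1.6) the arrows circulate counterclockwise. The curl (z-component) there is about +5; positive curl means counterclockwise rotation.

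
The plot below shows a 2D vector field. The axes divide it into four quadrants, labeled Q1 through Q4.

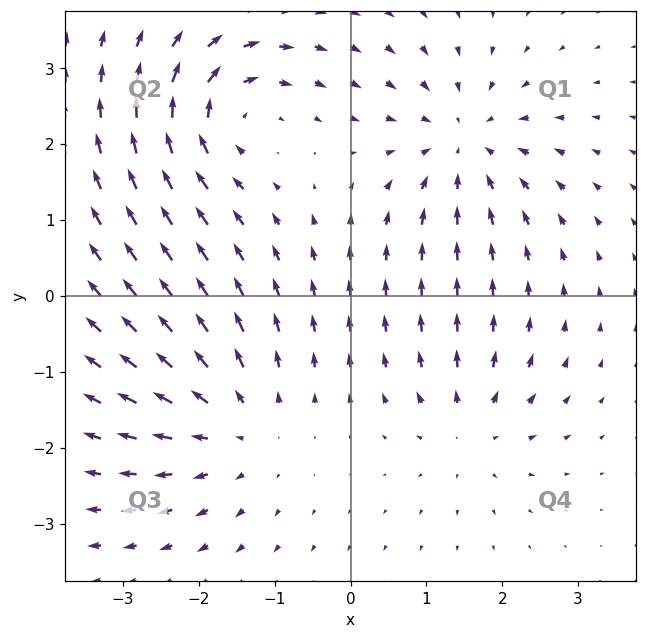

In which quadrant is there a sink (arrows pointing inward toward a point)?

The sink sits at approximately (1.5, 2.0), which lies in quadrant Q1. The divergence there is about -5, negative as expected for a sink.

Q1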